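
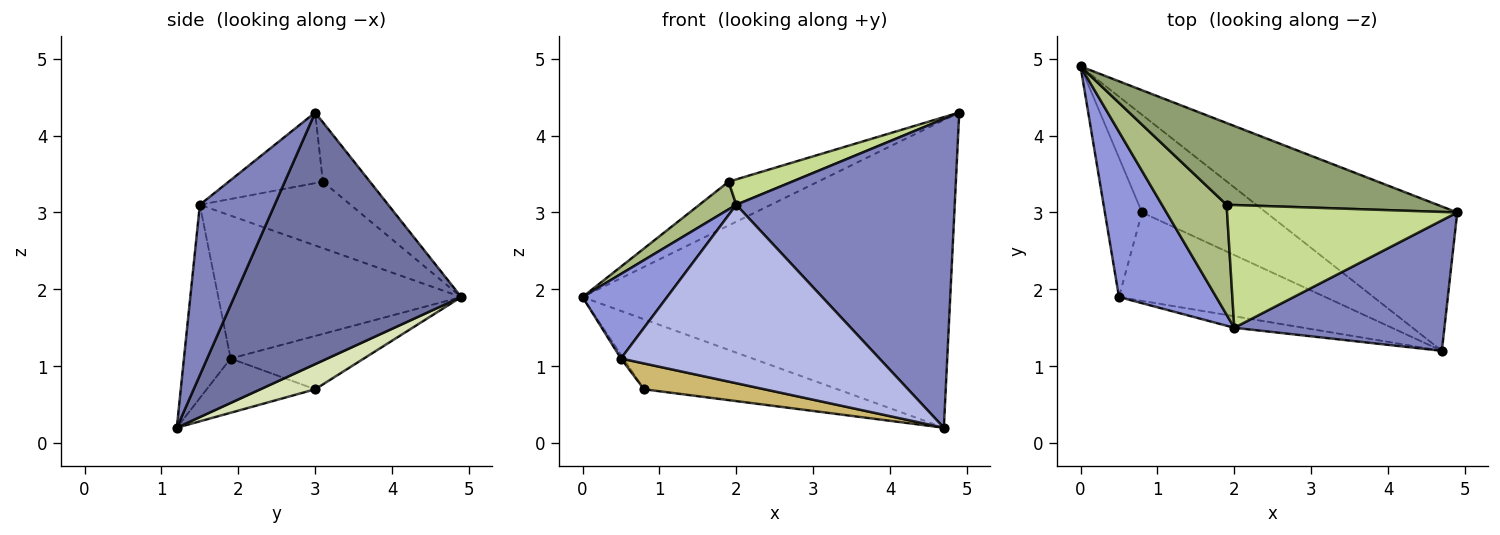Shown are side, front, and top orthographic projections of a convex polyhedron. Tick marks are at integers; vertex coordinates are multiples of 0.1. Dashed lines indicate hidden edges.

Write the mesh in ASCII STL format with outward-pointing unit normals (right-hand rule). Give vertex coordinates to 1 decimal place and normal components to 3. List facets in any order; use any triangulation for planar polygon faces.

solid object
 facet normal 0.488 0.790 -0.371
  outer loop
   vertex 4.7 1.2 0.2
   vertex 0.0 4.9 1.9
   vertex 4.9 3.0 4.3
  endloop
 endfacet
 facet normal 0.301 -0.879 0.371
  outer loop
   vertex 2.0 1.5 3.1
   vertex 4.7 1.2 0.2
   vertex 4.9 3.0 4.3
  endloop
 endfacet
 facet normal -0.795 -0.277 0.541
  outer loop
   vertex 0.5 1.9 1.1
   vertex 2.0 1.5 3.1
   vertex 0.0 4.9 1.9
  endloop
 endfacet
 facet normal -0.177 -0.982 -0.063
  outer loop
   vertex 0.5 1.9 1.1
   vertex 4.7 1.2 0.2
   vertex 2.0 1.5 3.1
  endloop
 endfacet
 facet normal -0.241 0.458 0.855
  outer loop
   vertex 1.9 3.1 3.4
   vertex 4.9 3.0 4.3
   vertex 0.0 4.9 1.9
  endloop
 endfacet
 facet normal -0.706 -0.173 0.687
  outer loop
   vertex 1.9 3.1 3.4
   vertex 0.0 4.9 1.9
   vertex 2.0 1.5 3.1
  endloop
 endfacet
 facet normal -0.288 -0.194 0.938
  outer loop
   vertex 1.9 3.1 3.4
   vertex 2.0 1.5 3.1
   vertex 4.9 3.0 4.3
  endloop
 endfacet
 facet normal 0.163 0.575 -0.802
  outer loop
   vertex 0.8 3.0 0.7
   vertex 0.0 4.9 1.9
   vertex 4.7 1.2 0.2
  endloop
 endfacet
 facet normal -0.820 0.016 -0.572
  outer loop
   vertex 0.8 3.0 0.7
   vertex 0.5 1.9 1.1
   vertex 0.0 4.9 1.9
  endloop
 endfacet
 facet normal -0.245 -0.272 -0.931
  outer loop
   vertex 0.8 3.0 0.7
   vertex 4.7 1.2 0.2
   vertex 0.5 1.9 1.1
  endloop
 endfacet
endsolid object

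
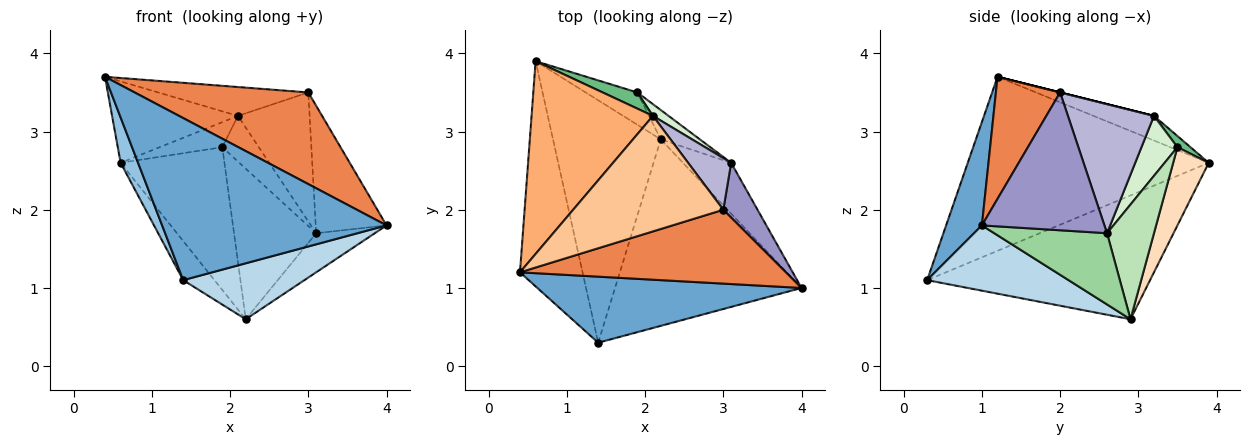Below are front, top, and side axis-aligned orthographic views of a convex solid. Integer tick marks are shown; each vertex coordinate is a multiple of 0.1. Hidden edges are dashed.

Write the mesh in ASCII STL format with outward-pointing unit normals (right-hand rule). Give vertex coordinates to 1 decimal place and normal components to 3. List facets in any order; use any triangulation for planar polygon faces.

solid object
 facet normal 0.146 -0.916 0.373
  outer loop
   vertex 1.4 0.3 1.1
   vertex 4.0 1.0 1.8
   vertex 0.4 1.2 3.7
  endloop
 endfacet
 facet normal -0.939 -0.068 -0.338
  outer loop
   vertex 1.4 0.3 1.1
   vertex 0.4 1.2 3.7
   vertex 0.6 3.9 2.6
  endloop
 endfacet
 facet normal 0.318 -0.272 -0.908
  outer loop
   vertex 2.2 2.9 0.6
   vertex 4.0 1.0 1.8
   vertex 1.4 0.3 1.1
  endloop
 endfacet
 facet normal -0.750 0.105 -0.653
  outer loop
   vertex 2.2 2.9 0.6
   vertex 1.4 0.3 1.1
   vertex 0.6 3.9 2.6
  endloop
 endfacet
 facet normal 0.277 -0.748 0.603
  outer loop
   vertex 3.0 2.0 3.5
   vertex 0.4 1.2 3.7
   vertex 4.0 1.0 1.8
  endloop
 endfacet
 facet normal -0.184 0.383 0.906
  outer loop
   vertex 2.1 3.2 3.2
   vertex 0.6 3.9 2.6
   vertex 0.4 1.2 3.7
  endloop
 endfacet
 facet normal 0.000 0.243 0.970
  outer loop
   vertex 2.1 3.2 3.2
   vertex 0.4 1.2 3.7
   vertex 3.0 2.0 3.5
  endloop
 endfacet
 facet normal 0.317 0.925 -0.209
  outer loop
   vertex 1.9 3.5 2.8
   vertex 2.2 2.9 0.6
   vertex 0.6 3.9 2.6
  endloop
 endfacet
 facet normal 0.172 0.827 0.534
  outer loop
   vertex 1.9 3.5 2.8
   vertex 0.6 3.9 2.6
   vertex 2.1 3.2 3.2
  endloop
 endfacet
 facet normal 0.761 0.396 -0.514
  outer loop
   vertex 3.1 2.6 1.7
   vertex 4.0 1.0 1.8
   vertex 2.2 2.9 0.6
  endloop
 endfacet
 facet normal 0.489 0.856 -0.167
  outer loop
   vertex 3.1 2.6 1.7
   vertex 2.2 2.9 0.6
   vertex 1.9 3.5 2.8
  endloop
 endfacet
 facet normal 0.691 0.701 0.180
  outer loop
   vertex 3.1 2.6 1.7
   vertex 1.9 3.5 2.8
   vertex 2.1 3.2 3.2
  endloop
 endfacet
 facet normal 0.846 0.489 0.210
  outer loop
   vertex 3.1 2.6 1.7
   vertex 3.0 2.0 3.5
   vertex 4.0 1.0 1.8
  endloop
 endfacet
 facet normal 0.744 0.620 0.248
  outer loop
   vertex 3.1 2.6 1.7
   vertex 2.1 3.2 3.2
   vertex 3.0 2.0 3.5
  endloop
 endfacet
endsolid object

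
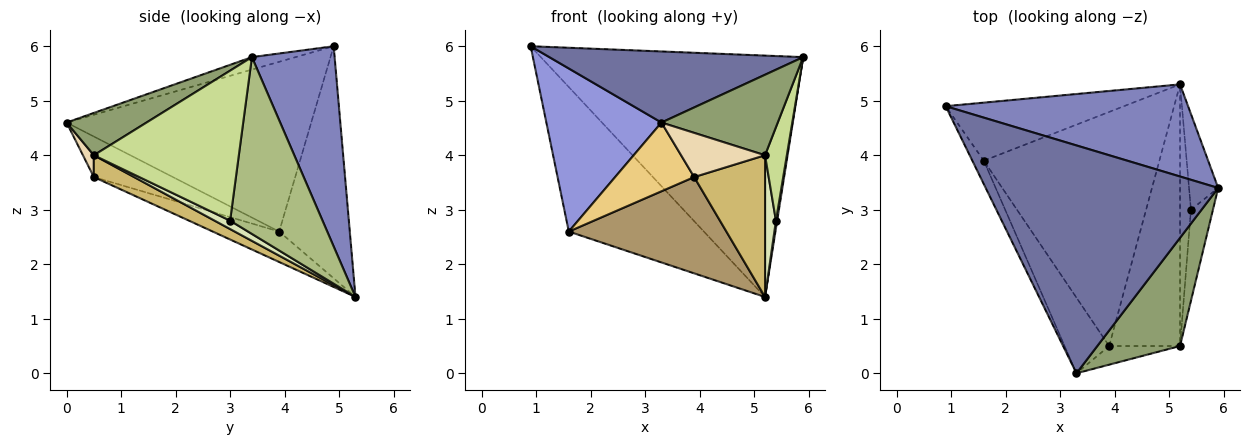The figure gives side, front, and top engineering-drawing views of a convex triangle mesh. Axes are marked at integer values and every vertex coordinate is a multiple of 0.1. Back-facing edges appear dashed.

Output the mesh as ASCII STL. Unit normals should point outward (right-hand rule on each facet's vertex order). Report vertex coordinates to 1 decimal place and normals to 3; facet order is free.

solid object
 facet normal -0.051 -0.297 0.953
  outer loop
   vertex 3.3 0.0 4.6
   vertex 5.9 3.4 5.8
   vertex 0.9 4.9 6.0
  endloop
 endfacet
 facet normal 0.283 0.896 0.342
  outer loop
   vertex 5.2 5.3 1.4
   vertex 0.9 4.9 6.0
   vertex 5.9 3.4 5.8
  endloop
 endfacet
 facet normal -0.903 -0.425 -0.061
  outer loop
   vertex 1.6 3.9 2.6
   vertex 3.3 0.0 4.6
   vertex 0.9 4.9 6.0
  endloop
 endfacet
 facet normal -0.436 0.835 -0.335
  outer loop
   vertex 1.6 3.9 2.6
   vertex 0.9 4.9 6.0
   vertex 5.2 5.3 1.4
  endloop
 endfacet
 facet normal 0.380 -0.552 0.742
  outer loop
   vertex 5.2 0.5 4.0
   vertex 5.9 3.4 5.8
   vertex 3.3 0.0 4.6
  endloop
 endfacet
 facet normal 0.987 -0.013 -0.163
  outer loop
   vertex 5.4 3.0 2.8
   vertex 5.2 5.3 1.4
   vertex 5.9 3.4 5.8
  endloop
 endfacet
 facet normal 0.979 -0.147 -0.143
  outer loop
   vertex 5.4 3.0 2.8
   vertex 5.9 3.4 5.8
   vertex 5.2 0.5 4.0
  endloop
 endfacet
 facet normal 0.561 -0.394 -0.728
  outer loop
   vertex 5.4 3.0 2.8
   vertex 5.2 0.5 4.0
   vertex 5.2 5.3 1.4
  endloop
 endfacet
 facet normal -0.158 -0.376 -0.913
  outer loop
   vertex 3.9 0.5 3.6
   vertex 1.6 3.9 2.6
   vertex 5.2 5.3 1.4
  endloop
 endfacet
 facet normal 0.261 -0.460 -0.849
  outer loop
   vertex 3.9 0.5 3.6
   vertex 5.2 5.3 1.4
   vertex 5.2 0.5 4.0
  endloop
 endfacet
 facet normal -0.558 -0.558 -0.614
  outer loop
   vertex 3.9 0.5 3.6
   vertex 3.3 0.0 4.6
   vertex 1.6 3.9 2.6
  endloop
 endfacet
 facet normal 0.119 -0.915 -0.386
  outer loop
   vertex 3.9 0.5 3.6
   vertex 5.2 0.5 4.0
   vertex 3.3 0.0 4.6
  endloop
 endfacet
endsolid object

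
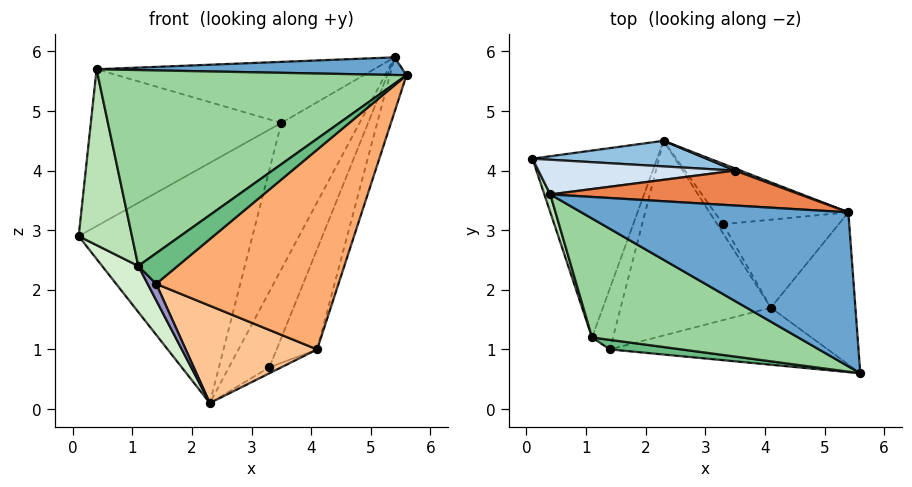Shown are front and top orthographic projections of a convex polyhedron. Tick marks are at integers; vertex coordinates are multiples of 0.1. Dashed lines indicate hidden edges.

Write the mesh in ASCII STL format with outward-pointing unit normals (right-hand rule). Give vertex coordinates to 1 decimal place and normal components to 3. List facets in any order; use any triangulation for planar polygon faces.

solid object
 facet normal -0.047 -0.114 0.992
  outer loop
   vertex 0.4 3.6 5.7
   vertex 5.6 0.6 5.6
   vertex 5.4 3.3 5.9
  endloop
 endfacet
 facet normal -0.001 0.994 0.106
  outer loop
   vertex 3.5 4.0 4.8
   vertex 2.3 4.5 0.1
   vertex 0.1 4.2 2.9
  endloop
 endfacet
 facet normal 0.339 0.941 0.014
  outer loop
   vertex 3.5 4.0 4.8
   vertex 5.4 3.3 5.9
   vertex 2.3 4.5 0.1
  endloop
 endfacet
 facet normal -0.063 0.974 0.216
  outer loop
   vertex 3.5 4.0 4.8
   vertex 0.1 4.2 2.9
   vertex 0.4 3.6 5.7
  endloop
 endfacet
 facet normal 0.032 0.867 0.496
  outer loop
   vertex 3.5 4.0 4.8
   vertex 0.4 3.6 5.7
   vertex 5.4 3.3 5.9
  endloop
 endfacet
 facet normal 0.136 -0.953 -0.272
  outer loop
   vertex 4.1 1.7 1.0
   vertex 5.6 0.6 5.6
   vertex 1.4 1.0 2.1
  endloop
 endfacet
 facet normal -0.241 -0.434 -0.868
  outer loop
   vertex 4.1 1.7 1.0
   vertex 1.4 1.0 2.1
   vertex 2.3 4.5 0.1
  endloop
 endfacet
 facet normal 0.953 0.102 -0.286
  outer loop
   vertex 4.1 1.7 1.0
   vertex 5.4 3.3 5.9
   vertex 5.6 0.6 5.6
  endloop
 endfacet
 facet normal -0.321 -0.904 0.282
  outer loop
   vertex 1.1 1.2 2.4
   vertex 1.4 1.0 2.1
   vertex 5.6 0.6 5.6
  endloop
 endfacet
 facet normal -0.435 -0.770 0.467
  outer loop
   vertex 1.1 1.2 2.4
   vertex 5.6 0.6 5.6
   vertex 0.4 3.6 5.7
  endloop
 endfacet
 facet normal -0.947 -0.321 0.033
  outer loop
   vertex 1.1 1.2 2.4
   vertex 0.4 3.6 5.7
   vertex 0.1 4.2 2.9
  endloop
 endfacet
 facet normal -0.769 -0.153 -0.621
  outer loop
   vertex 1.1 1.2 2.4
   vertex 0.1 4.2 2.9
   vertex 2.3 4.5 0.1
  endloop
 endfacet
 facet normal -0.751 -0.171 -0.637
  outer loop
   vertex 1.1 1.2 2.4
   vertex 2.3 4.5 0.1
   vertex 1.4 1.0 2.1
  endloop
 endfacet
 facet normal 0.827 0.440 -0.351
  outer loop
   vertex 3.3 3.1 0.7
   vertex 2.3 4.5 0.1
   vertex 5.4 3.3 5.9
  endloop
 endfacet
 facet normal 0.842 0.405 -0.356
  outer loop
   vertex 3.3 3.1 0.7
   vertex 5.4 3.3 5.9
   vertex 4.1 1.7 1.0
  endloop
 endfacet
 facet normal 0.784 0.336 -0.522
  outer loop
   vertex 3.3 3.1 0.7
   vertex 4.1 1.7 1.0
   vertex 2.3 4.5 0.1
  endloop
 endfacet
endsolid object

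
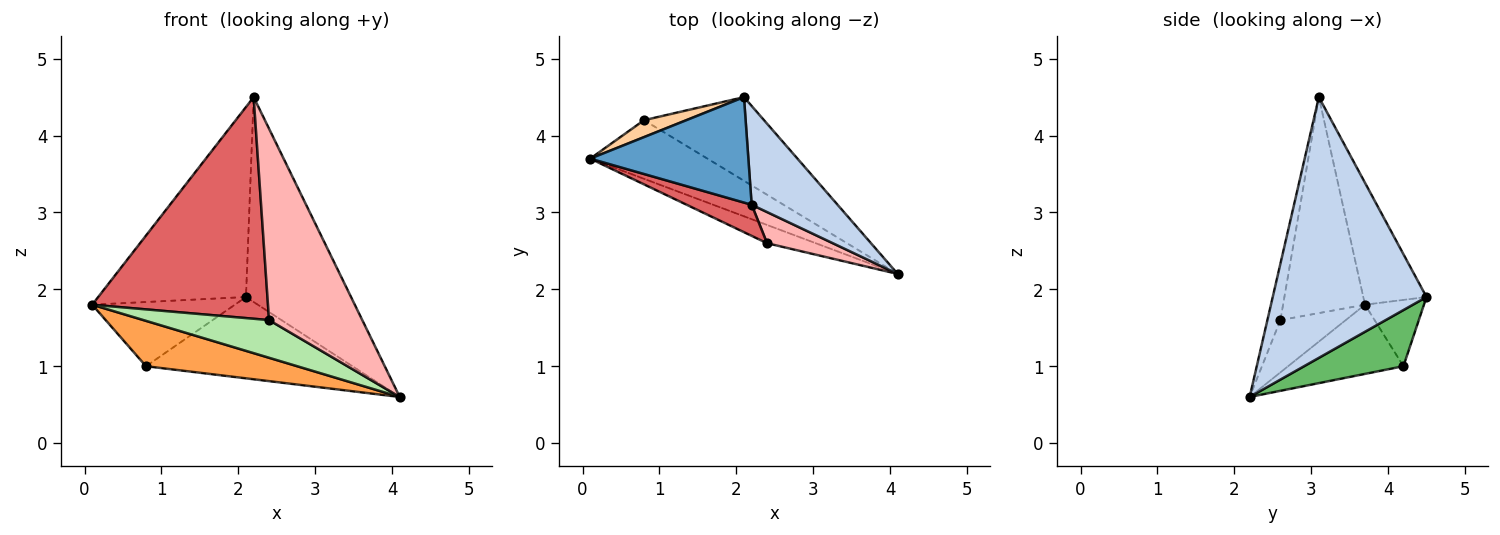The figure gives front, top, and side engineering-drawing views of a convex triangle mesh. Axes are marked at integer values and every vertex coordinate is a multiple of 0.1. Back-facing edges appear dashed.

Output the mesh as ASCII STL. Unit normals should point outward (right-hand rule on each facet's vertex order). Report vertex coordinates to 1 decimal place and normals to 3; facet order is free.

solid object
 facet normal -0.350 0.819 0.454
  outer loop
   vertex 2.2 3.1 4.5
   vertex 2.1 4.5 1.9
   vertex 0.1 3.7 1.8
  endloop
 endfacet
 facet normal 0.797 0.544 0.262
  outer loop
   vertex 2.2 3.1 4.5
   vertex 4.1 2.2 0.6
   vertex 2.1 4.5 1.9
  endloop
 endfacet
 facet normal -0.423 -0.555 -0.717
  outer loop
   vertex 0.8 4.2 1.0
   vertex 4.1 2.2 0.6
   vertex 0.1 3.7 1.8
  endloop
 endfacet
 facet normal -0.371 0.898 0.237
  outer loop
   vertex 0.8 4.2 1.0
   vertex 0.1 3.7 1.8
   vertex 2.1 4.5 1.9
  endloop
 endfacet
 facet normal 0.318 0.661 -0.680
  outer loop
   vertex 0.8 4.2 1.0
   vertex 2.1 4.5 1.9
   vertex 4.1 2.2 0.6
  endloop
 endfacet
 facet normal -0.424 -0.815 -0.395
  outer loop
   vertex 2.4 2.6 1.6
   vertex 0.1 3.7 1.8
   vertex 4.1 2.2 0.6
  endloop
 endfacet
 facet normal -0.419 -0.899 0.126
  outer loop
   vertex 2.4 2.6 1.6
   vertex 2.2 3.1 4.5
   vertex 0.1 3.7 1.8
  endloop
 endfacet
 facet normal -0.136 -0.978 0.159
  outer loop
   vertex 2.4 2.6 1.6
   vertex 4.1 2.2 0.6
   vertex 2.2 3.1 4.5
  endloop
 endfacet
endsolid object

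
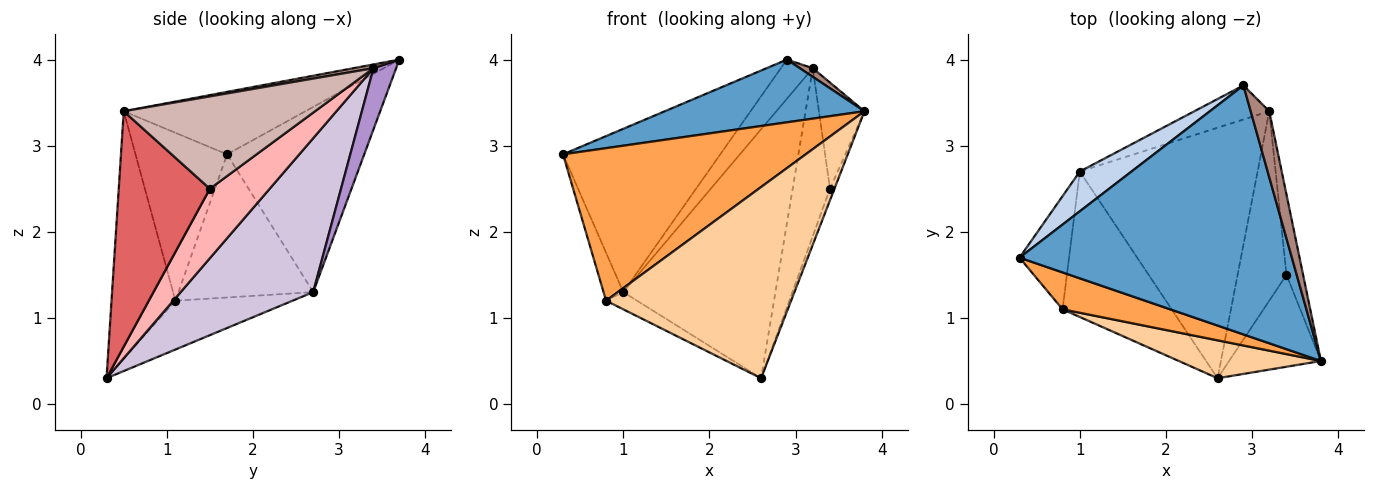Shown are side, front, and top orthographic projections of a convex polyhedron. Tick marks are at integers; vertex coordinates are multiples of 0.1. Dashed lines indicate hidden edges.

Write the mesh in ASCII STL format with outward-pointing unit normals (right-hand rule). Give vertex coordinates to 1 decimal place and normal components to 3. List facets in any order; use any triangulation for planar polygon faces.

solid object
 facet normal -0.217 -0.239 0.947
  outer loop
   vertex 2.9 3.7 4.0
   vertex 0.3 1.7 2.9
   vertex 3.8 0.5 3.4
  endloop
 endfacet
 facet normal -0.647 0.741 0.180
  outer loop
   vertex 1.0 2.7 1.3
   vertex 0.3 1.7 2.9
   vertex 2.9 3.7 4.0
  endloop
 endfacet
 facet normal -0.344 -0.912 0.221
  outer loop
   vertex 0.8 1.1 1.2
   vertex 3.8 0.5 3.4
   vertex 0.3 1.7 2.9
  endloop
 endfacet
 facet normal -0.321 -0.929 0.184
  outer loop
   vertex 0.8 1.1 1.2
   vertex 2.6 0.3 0.3
   vertex 3.8 0.5 3.4
  endloop
 endfacet
 facet normal -0.936 0.137 -0.324
  outer loop
   vertex 0.8 1.1 1.2
   vertex 0.3 1.7 2.9
   vertex 1.0 2.7 1.3
  endloop
 endfacet
 facet normal -0.406 0.107 -0.908
  outer loop
   vertex 0.8 1.1 1.2
   vertex 1.0 2.7 1.3
   vertex 2.6 0.3 0.3
  endloop
 endfacet
 facet normal 0.931 0.045 -0.363
  outer loop
   vertex 3.4 1.5 2.5
   vertex 3.8 0.5 3.4
   vertex 2.6 0.3 0.3
  endloop
 endfacet
 facet normal 0.728 0.454 -0.513
  outer loop
   vertex 3.2 3.4 3.9
   vertex 3.4 1.5 2.5
   vertex 2.6 0.3 0.3
  endloop
 endfacet
 facet normal 0.472 0.665 -0.579
  outer loop
   vertex 3.2 3.4 3.9
   vertex 1.0 2.7 1.3
   vertex 2.9 3.7 4.0
  endloop
 endfacet
 facet normal 0.523 0.601 -0.604
  outer loop
   vertex 3.2 3.4 3.9
   vertex 2.6 0.3 0.3
   vertex 1.0 2.7 1.3
  endloop
 endfacet
 facet normal 0.197 -0.127 0.972
  outer loop
   vertex 3.2 3.4 3.9
   vertex 2.9 3.7 4.0
   vertex 3.8 0.5 3.4
  endloop
 endfacet
 facet normal 0.958 0.228 -0.173
  outer loop
   vertex 3.2 3.4 3.9
   vertex 3.8 0.5 3.4
   vertex 3.4 1.5 2.5
  endloop
 endfacet
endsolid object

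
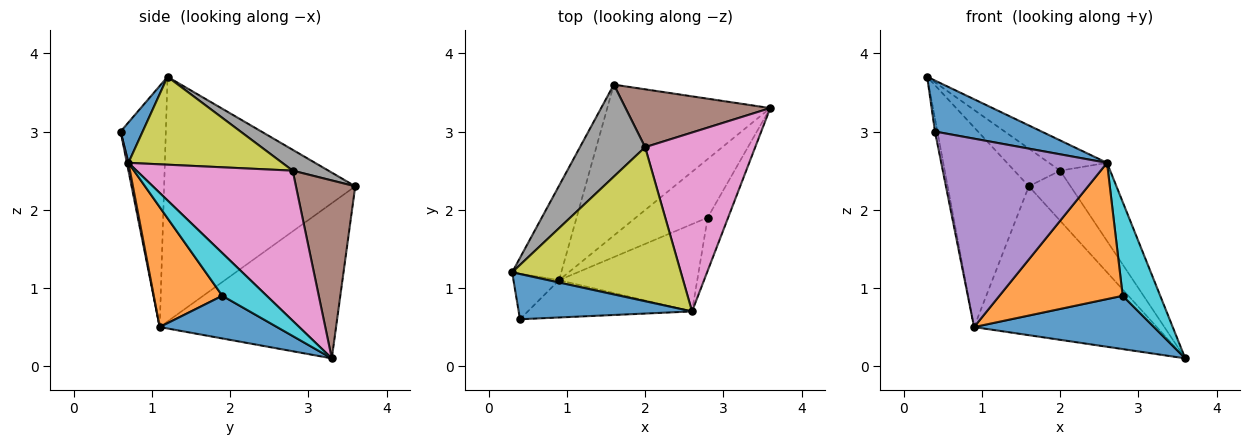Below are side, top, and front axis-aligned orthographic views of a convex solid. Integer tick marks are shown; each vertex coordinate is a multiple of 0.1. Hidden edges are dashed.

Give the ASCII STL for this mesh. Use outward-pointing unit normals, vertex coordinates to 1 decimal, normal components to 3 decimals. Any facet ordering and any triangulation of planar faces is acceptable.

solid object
 facet normal 0.153 -0.739 0.656
  outer loop
   vertex 2.6 0.7 2.6
   vertex 0.3 1.2 3.7
   vertex 0.4 0.6 3.0
  endloop
 endfacet
 facet normal -0.905 0.384 -0.182
  outer loop
   vertex 0.9 1.1 0.5
   vertex 0.3 1.2 3.7
   vertex 1.6 3.6 2.3
  endloop
 endfacet
 facet normal -0.981 0.053 -0.186
  outer loop
   vertex 0.9 1.1 0.5
   vertex 0.4 0.6 3.0
   vertex 0.3 1.2 3.7
  endloop
 endfacet
 facet normal -0.561 0.581 -0.589
  outer loop
   vertex 0.9 1.1 0.5
   vertex 1.6 3.6 2.3
   vertex 3.6 3.3 0.1
  endloop
 endfacet
 facet normal 0.009 -0.981 -0.194
  outer loop
   vertex 0.9 1.1 0.5
   vertex 2.6 0.7 2.6
   vertex 0.4 0.6 3.0
  endloop
 endfacet
 facet normal 0.681 0.479 0.554
  outer loop
   vertex 2.0 2.8 2.5
   vertex 3.6 3.3 0.1
   vertex 1.6 3.6 2.3
  endloop
 endfacet
 facet normal 0.781 0.250 0.573
  outer loop
   vertex 2.0 2.8 2.5
   vertex 2.6 0.7 2.6
   vertex 3.6 3.3 0.1
  endloop
 endfacet
 facet normal 0.284 0.364 0.887
  outer loop
   vertex 2.0 2.8 2.5
   vertex 1.6 3.6 2.3
   vertex 0.3 1.2 3.7
  endloop
 endfacet
 facet normal 0.455 0.172 0.874
  outer loop
   vertex 2.0 2.8 2.5
   vertex 0.3 1.2 3.7
   vertex 2.6 0.7 2.6
  endloop
 endfacet
 facet normal 0.717 -0.606 -0.344
  outer loop
   vertex 2.8 1.9 0.9
   vertex 3.6 3.3 0.1
   vertex 2.6 0.7 2.6
  endloop
 endfacet
 facet normal 0.402 -0.617 -0.677
  outer loop
   vertex 2.8 1.9 0.9
   vertex 0.9 1.1 0.5
   vertex 3.6 3.3 0.1
  endloop
 endfacet
 facet normal 0.424 -0.763 -0.488
  outer loop
   vertex 2.8 1.9 0.9
   vertex 2.6 0.7 2.6
   vertex 0.9 1.1 0.5
  endloop
 endfacet
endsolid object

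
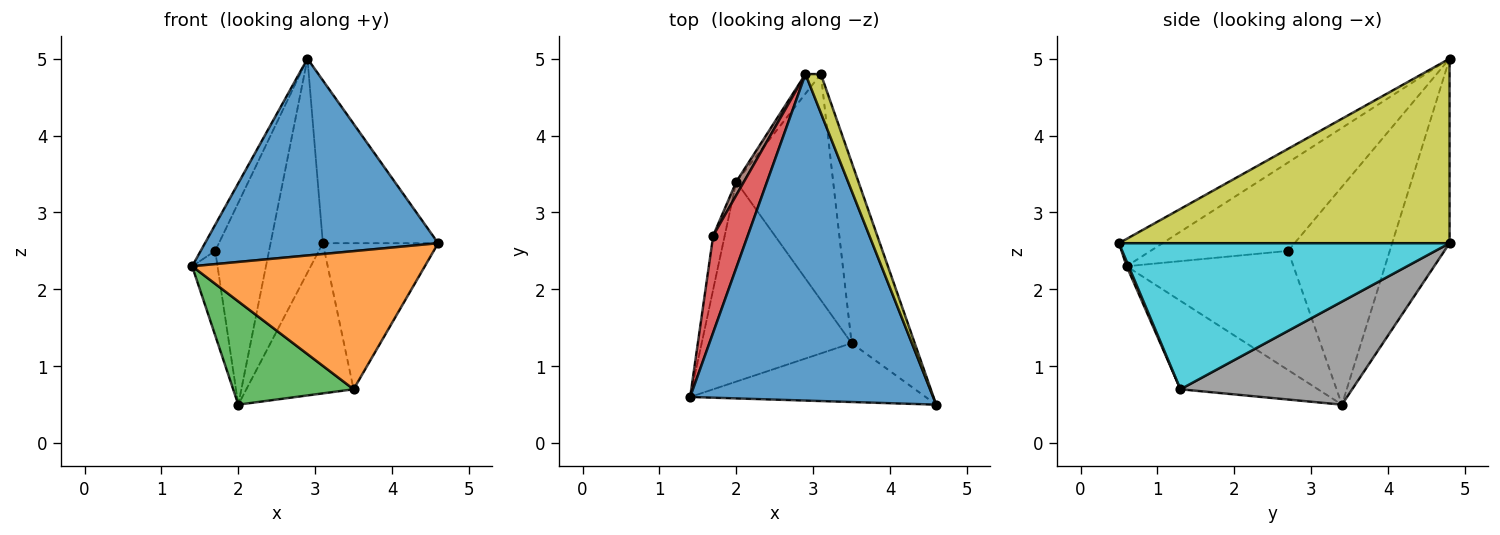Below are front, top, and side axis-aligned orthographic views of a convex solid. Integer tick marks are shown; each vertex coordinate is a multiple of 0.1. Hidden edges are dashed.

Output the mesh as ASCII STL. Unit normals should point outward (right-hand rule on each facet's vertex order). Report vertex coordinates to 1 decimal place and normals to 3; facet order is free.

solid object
 facet normal -0.096 -0.514 0.853
  outer loop
   vertex 2.9 4.8 5.0
   vertex 1.4 0.6 2.3
   vertex 4.6 0.5 2.6
  endloop
 endfacet
 facet normal 0.008 -0.920 -0.392
  outer loop
   vertex 3.5 1.3 0.7
   vertex 4.6 0.5 2.6
   vertex 1.4 0.6 2.3
  endloop
 endfacet
 facet normal -0.464 -0.406 -0.787
  outer loop
   vertex 3.5 1.3 0.7
   vertex 1.4 0.6 2.3
   vertex 2.0 3.4 0.5
  endloop
 endfacet
 facet normal -0.927 0.098 0.363
  outer loop
   vertex 1.7 2.7 2.5
   vertex 1.4 0.6 2.3
   vertex 2.9 4.8 5.0
  endloop
 endfacet
 facet normal -0.984 0.150 -0.095
  outer loop
   vertex 1.7 2.7 2.5
   vertex 2.0 3.4 0.5
   vertex 1.4 0.6 2.3
  endloop
 endfacet
 facet normal -0.883 0.468 0.031
  outer loop
   vertex 1.7 2.7 2.5
   vertex 2.9 4.8 5.0
   vertex 2.0 3.4 0.5
  endloop
 endfacet
 facet normal -0.738 0.672 -0.061
  outer loop
   vertex 3.1 4.8 2.6
   vertex 2.0 3.4 0.5
   vertex 2.9 4.8 5.0
  endloop
 endfacet
 facet normal 0.663 0.414 -0.623
  outer loop
   vertex 3.1 4.8 2.6
   vertex 3.5 1.3 0.7
   vertex 2.0 3.4 0.5
  endloop
 endfacet
 facet normal 0.941 0.328 0.078
  outer loop
   vertex 3.1 4.8 2.6
   vertex 2.9 4.8 5.0
   vertex 4.6 0.5 2.6
  endloop
 endfacet
 facet normal 0.874 0.305 -0.378
  outer loop
   vertex 3.1 4.8 2.6
   vertex 4.6 0.5 2.6
   vertex 3.5 1.3 0.7
  endloop
 endfacet
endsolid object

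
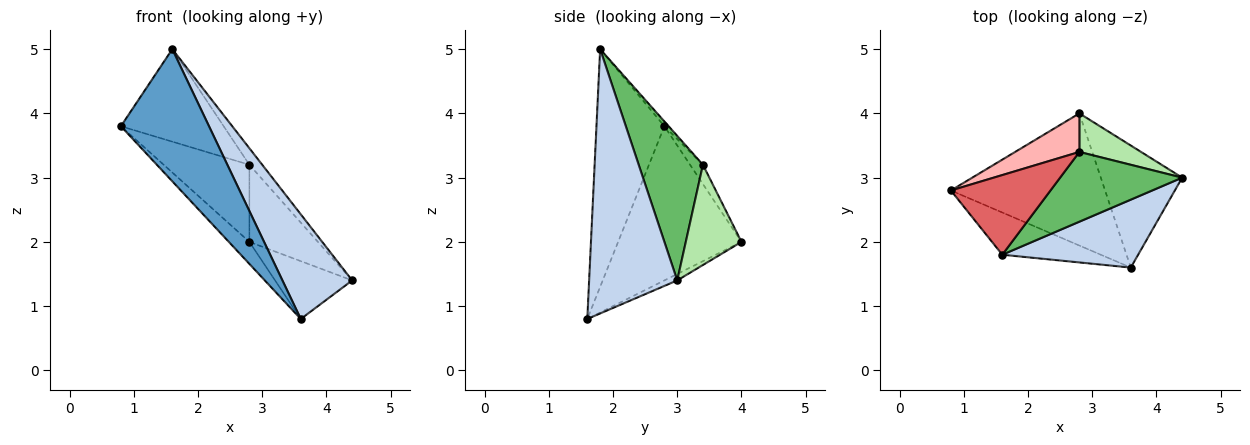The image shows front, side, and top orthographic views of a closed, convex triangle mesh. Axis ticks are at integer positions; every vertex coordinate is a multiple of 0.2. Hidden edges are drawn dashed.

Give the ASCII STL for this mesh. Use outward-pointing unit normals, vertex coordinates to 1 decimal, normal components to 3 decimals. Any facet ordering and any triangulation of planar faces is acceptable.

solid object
 facet normal -0.592 -0.768 -0.245
  outer loop
   vertex 1.6 1.8 5.0
   vertex 0.8 2.8 3.8
   vertex 3.6 1.6 0.8
  endloop
 endfacet
 facet normal 0.727 -0.576 0.374
  outer loop
   vertex 1.6 1.8 5.0
   vertex 3.6 1.6 0.8
   vertex 4.4 3.0 1.4
  endloop
 endfacet
 facet normal -0.702 0.117 -0.702
  outer loop
   vertex 2.8 4.0 2.0
   vertex 3.6 1.6 0.8
   vertex 0.8 2.8 3.8
  endloop
 endfacet
 facet normal -0.071 0.427 -0.901
  outer loop
   vertex 2.8 4.0 2.0
   vertex 4.4 3.0 1.4
   vertex 3.6 1.6 0.8
  endloop
 endfacet
 facet normal 0.755 0.151 0.638
  outer loop
   vertex 2.8 3.4 3.2
   vertex 1.6 1.8 5.0
   vertex 4.4 3.0 1.4
  endloop
 endfacet
 facet normal 0.588 0.724 0.362
  outer loop
   vertex 2.8 3.4 3.2
   vertex 4.4 3.0 1.4
   vertex 2.8 4.0 2.0
  endloop
 endfacet
 facet normal -0.032 0.757 0.652
  outer loop
   vertex 2.8 3.4 3.2
   vertex 0.8 2.8 3.8
   vertex 1.6 1.8 5.0
  endloop
 endfacet
 facet normal -0.133 0.886 0.443
  outer loop
   vertex 2.8 3.4 3.2
   vertex 2.8 4.0 2.0
   vertex 0.8 2.8 3.8
  endloop
 endfacet
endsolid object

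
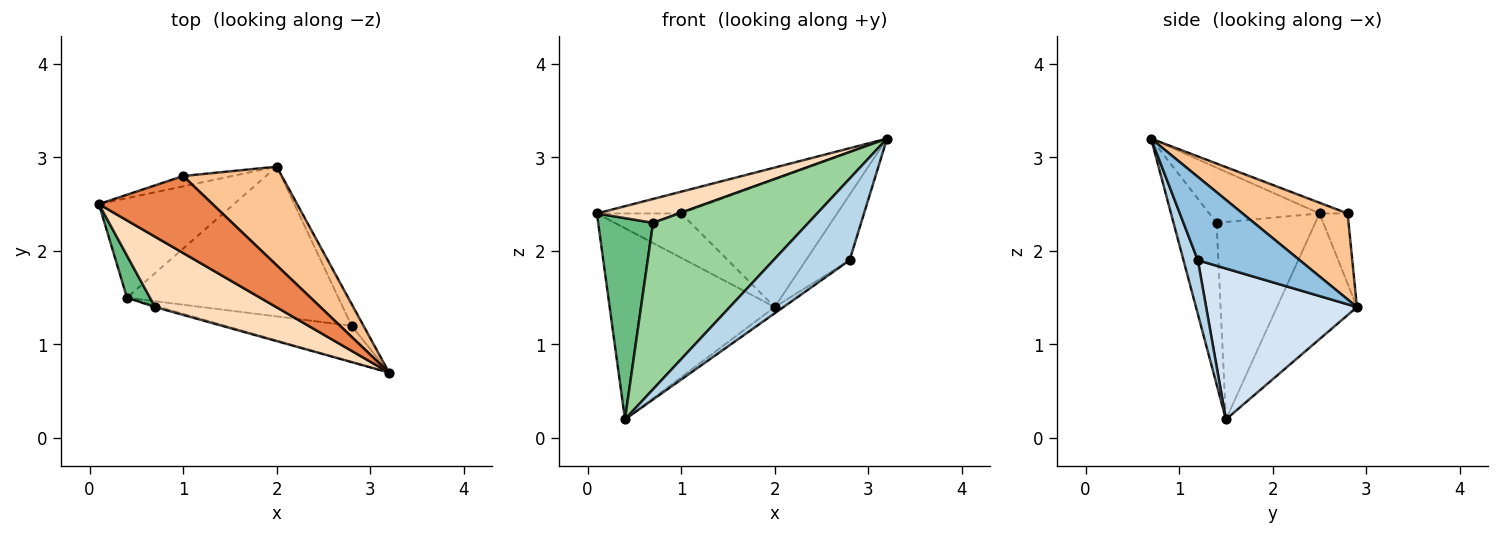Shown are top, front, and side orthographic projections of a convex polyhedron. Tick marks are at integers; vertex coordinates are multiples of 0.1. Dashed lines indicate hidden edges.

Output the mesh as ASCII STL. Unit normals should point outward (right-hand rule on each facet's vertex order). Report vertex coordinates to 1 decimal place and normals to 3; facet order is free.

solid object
 facet normal -0.395 0.815 -0.424
  outer loop
   vertex 0.4 1.5 0.2
   vertex 0.1 2.5 2.4
   vertex 2.0 2.9 1.4
  endloop
 endfacet
 facet normal 0.911 0.391 -0.130
  outer loop
   vertex 2.8 1.2 1.9
   vertex 2.0 2.9 1.4
   vertex 3.2 0.7 3.2
  endloop
 endfacet
 facet normal 0.170 -0.901 -0.399
  outer loop
   vertex 2.8 1.2 1.9
   vertex 3.2 0.7 3.2
   vertex 0.4 1.5 0.2
  endloop
 endfacet
 facet normal 0.581 0.034 -0.814
  outer loop
   vertex 2.8 1.2 1.9
   vertex 0.4 1.5 0.2
   vertex 2.0 2.9 1.4
  endloop
 endfacet
 facet normal -0.090 0.271 0.958
  outer loop
   vertex 1.0 2.8 2.4
   vertex 0.1 2.5 2.4
   vertex 3.2 0.7 3.2
  endloop
 endfacet
 facet normal -0.309 0.926 -0.216
  outer loop
   vertex 1.0 2.8 2.4
   vertex 2.0 2.9 1.4
   vertex 0.1 2.5 2.4
  endloop
 endfacet
 facet normal 0.470 0.698 0.540
  outer loop
   vertex 1.0 2.8 2.4
   vertex 3.2 0.7 3.2
   vertex 2.0 2.9 1.4
  endloop
 endfacet
 facet normal -0.396 -0.295 0.870
  outer loop
   vertex 0.7 1.4 2.3
   vertex 3.2 0.7 3.2
   vertex 0.1 2.5 2.4
  endloop
 endfacet
 facet normal -0.869 -0.483 0.101
  outer loop
   vertex 0.7 1.4 2.3
   vertex 0.1 2.5 2.4
   vertex 0.4 1.5 0.2
  endloop
 endfacet
 facet normal -0.267 -0.964 -0.008
  outer loop
   vertex 0.7 1.4 2.3
   vertex 0.4 1.5 0.2
   vertex 3.2 0.7 3.2
  endloop
 endfacet
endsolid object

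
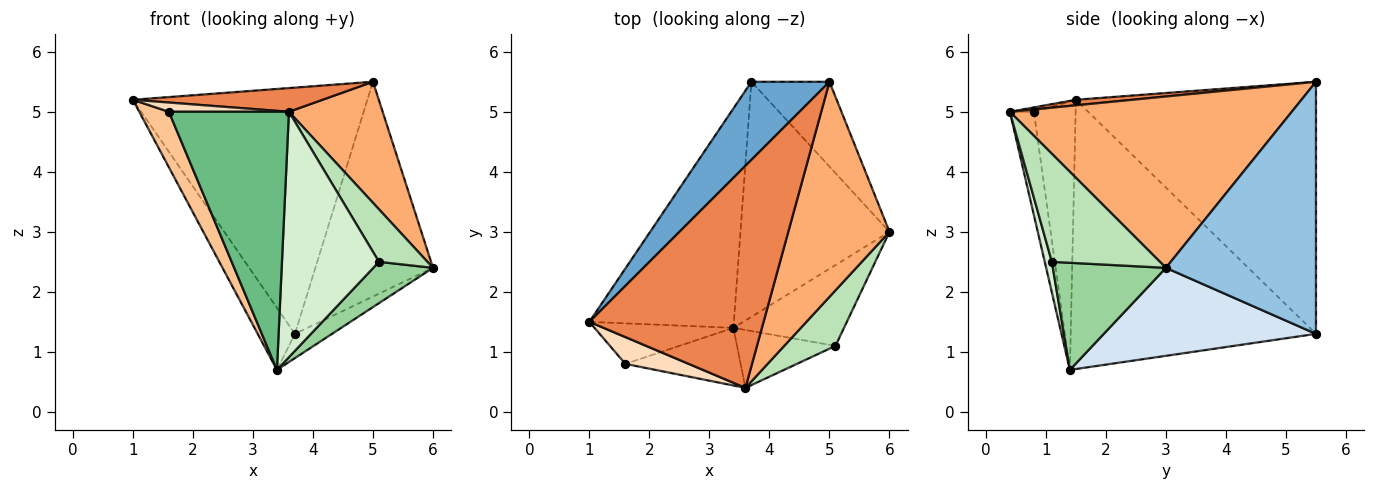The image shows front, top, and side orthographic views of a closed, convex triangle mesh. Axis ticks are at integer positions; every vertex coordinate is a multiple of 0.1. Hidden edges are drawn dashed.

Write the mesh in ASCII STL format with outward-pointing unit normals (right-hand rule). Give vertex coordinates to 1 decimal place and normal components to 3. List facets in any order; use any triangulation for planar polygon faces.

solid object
 facet normal -0.698 0.682 0.216
  outer loop
   vertex 5.0 5.5 5.5
   vertex 3.7 5.5 1.3
   vertex 1.0 1.5 5.2
  endloop
 endfacet
 facet normal 0.765 0.599 -0.237
  outer loop
   vertex 5.0 5.5 5.5
   vertex 6.0 3.0 2.4
   vertex 3.7 5.5 1.3
  endloop
 endfacet
 facet normal -0.873 0.132 -0.469
  outer loop
   vertex 3.4 1.4 0.7
   vertex 1.0 1.5 5.2
   vertex 3.7 5.5 1.3
  endloop
 endfacet
 facet normal 0.506 0.088 -0.858
  outer loop
   vertex 3.4 1.4 0.7
   vertex 3.7 5.5 1.3
   vertex 6.0 3.0 2.4
  endloop
 endfacet
 facet normal 0.032 -0.106 0.994
  outer loop
   vertex 3.6 0.4 5.0
   vertex 5.0 5.5 5.5
   vertex 1.0 1.5 5.2
  endloop
 endfacet
 facet normal 0.828 -0.275 0.489
  outer loop
   vertex 3.6 0.4 5.0
   vertex 6.0 3.0 2.4
   vertex 5.0 5.5 5.5
  endloop
 endfacet
 facet normal -0.751 -0.533 -0.389
  outer loop
   vertex 1.6 0.8 5.0
   vertex 1.0 1.5 5.2
   vertex 3.4 1.4 0.7
  endloop
 endfacet
 facet normal -0.065 -0.325 0.943
  outer loop
   vertex 1.6 0.8 5.0
   vertex 3.6 0.4 5.0
   vertex 1.0 1.5 5.2
  endloop
 endfacet
 facet normal -0.192 -0.958 -0.214
  outer loop
   vertex 1.6 0.8 5.0
   vertex 3.4 1.4 0.7
   vertex 3.6 0.4 5.0
  endloop
 endfacet
 facet normal 0.653 -0.345 -0.674
  outer loop
   vertex 5.1 1.1 2.5
   vertex 3.4 1.4 0.7
   vertex 6.0 3.0 2.4
  endloop
 endfacet
 facet normal 0.837 -0.376 0.397
  outer loop
   vertex 5.1 1.1 2.5
   vertex 6.0 3.0 2.4
   vertex 3.6 0.4 5.0
  endloop
 endfacet
 facet normal 0.071 -0.971 -0.229
  outer loop
   vertex 5.1 1.1 2.5
   vertex 3.6 0.4 5.0
   vertex 3.4 1.4 0.7
  endloop
 endfacet
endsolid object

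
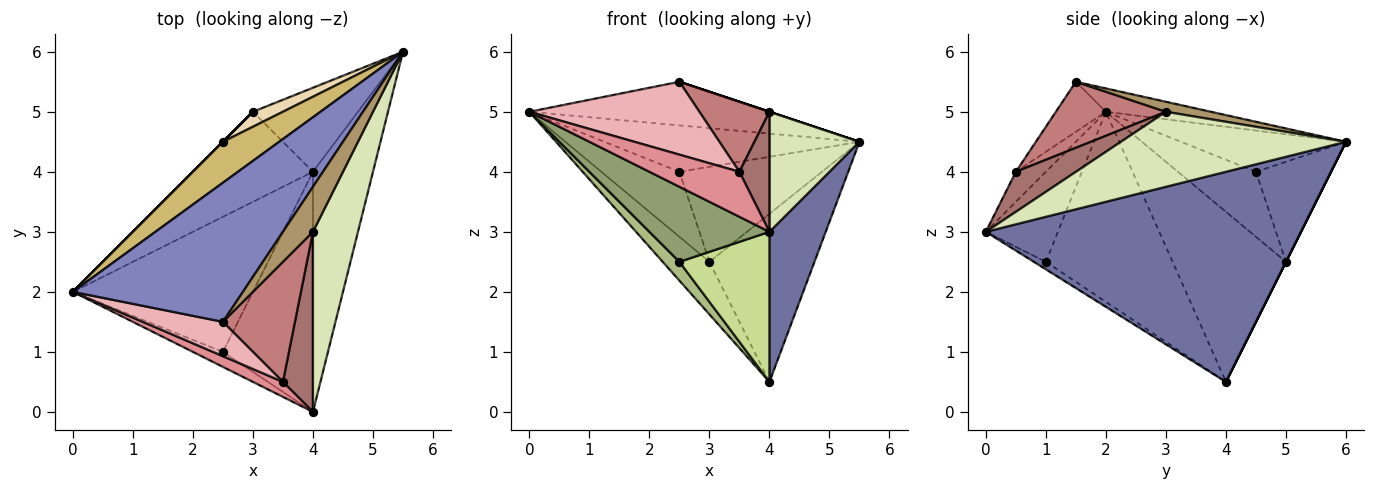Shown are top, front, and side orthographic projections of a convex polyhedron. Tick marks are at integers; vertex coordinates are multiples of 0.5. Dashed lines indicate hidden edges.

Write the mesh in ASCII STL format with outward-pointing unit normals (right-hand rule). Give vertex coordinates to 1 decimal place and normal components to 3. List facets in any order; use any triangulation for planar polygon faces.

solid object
 facet normal 0.948 -0.169 -0.271
  outer loop
   vertex 4.0 4.0 0.5
   vertex 5.5 6.0 4.5
   vertex 4.0 0.0 3.0
  endloop
 endfacet
 facet normal -0.130 0.297 0.946
  outer loop
   vertex 2.5 1.5 5.5
   vertex 5.5 6.0 4.5
   vertex 0.0 2.0 5.0
  endloop
 endfacet
 facet normal -0.774 0.319 -0.547
  outer loop
   vertex 3.0 5.0 2.5
   vertex 4.0 4.0 0.5
   vertex 0.0 2.0 5.0
  endloop
 endfacet
 facet normal 0.000 0.894 -0.447
  outer loop
   vertex 3.0 5.0 2.5
   vertex 5.5 6.0 4.5
   vertex 4.0 4.0 0.5
  endloop
 endfacet
 facet normal -0.507 -0.845 -0.169
  outer loop
   vertex 2.5 1.0 2.5
   vertex 4.0 0.0 3.0
   vertex 0.0 2.0 5.0
  endloop
 endfacet
 facet normal -0.723 -0.095 -0.685
  outer loop
   vertex 2.5 1.0 2.5
   vertex 0.0 2.0 5.0
   vertex 4.0 4.0 0.5
  endloop
 endfacet
 facet normal -0.070 -0.529 -0.846
  outer loop
   vertex 2.5 1.0 2.5
   vertex 4.0 4.0 0.5
   vertex 4.0 0.0 3.0
  endloop
 endfacet
 facet normal 0.811 -0.324 0.487
  outer loop
   vertex 4.0 3.0 5.0
   vertex 4.0 0.0 3.0
   vertex 5.5 6.0 4.5
  endloop
 endfacet
 facet normal 0.316 0.000 0.949
  outer loop
   vertex 4.0 3.0 5.0
   vertex 5.5 6.0 4.5
   vertex 2.5 1.5 5.5
  endloop
 endfacet
 facet normal -0.437 0.675 0.595
  outer loop
   vertex 2.5 4.5 4.0
   vertex 0.0 2.0 5.0
   vertex 5.5 6.0 4.5
  endloop
 endfacet
 facet normal -0.707 0.707 0.000
  outer loop
   vertex 2.5 4.5 4.0
   vertex 3.0 5.0 2.5
   vertex 0.0 2.0 5.0
  endloop
 endfacet
 facet normal -0.461 0.876 0.138
  outer loop
   vertex 2.5 4.5 4.0
   vertex 5.5 6.0 4.5
   vertex 3.0 5.0 2.5
  endloop
 endfacet
 facet normal 0.743 -0.371 0.557
  outer loop
   vertex 3.5 0.5 4.0
   vertex 4.0 0.0 3.0
   vertex 4.0 3.0 5.0
  endloop
 endfacet
 facet normal 0.621 -0.395 0.677
  outer loop
   vertex 3.5 0.5 4.0
   vertex 4.0 3.0 5.0
   vertex 2.5 1.5 5.5
  endloop
 endfacet
 facet normal -0.302 -0.905 0.302
  outer loop
   vertex 3.5 0.5 4.0
   vertex 0.0 2.0 5.0
   vertex 4.0 0.0 3.0
  endloop
 endfacet
 facet normal -0.257 -0.874 0.411
  outer loop
   vertex 3.5 0.5 4.0
   vertex 2.5 1.5 5.5
   vertex 0.0 2.0 5.0
  endloop
 endfacet
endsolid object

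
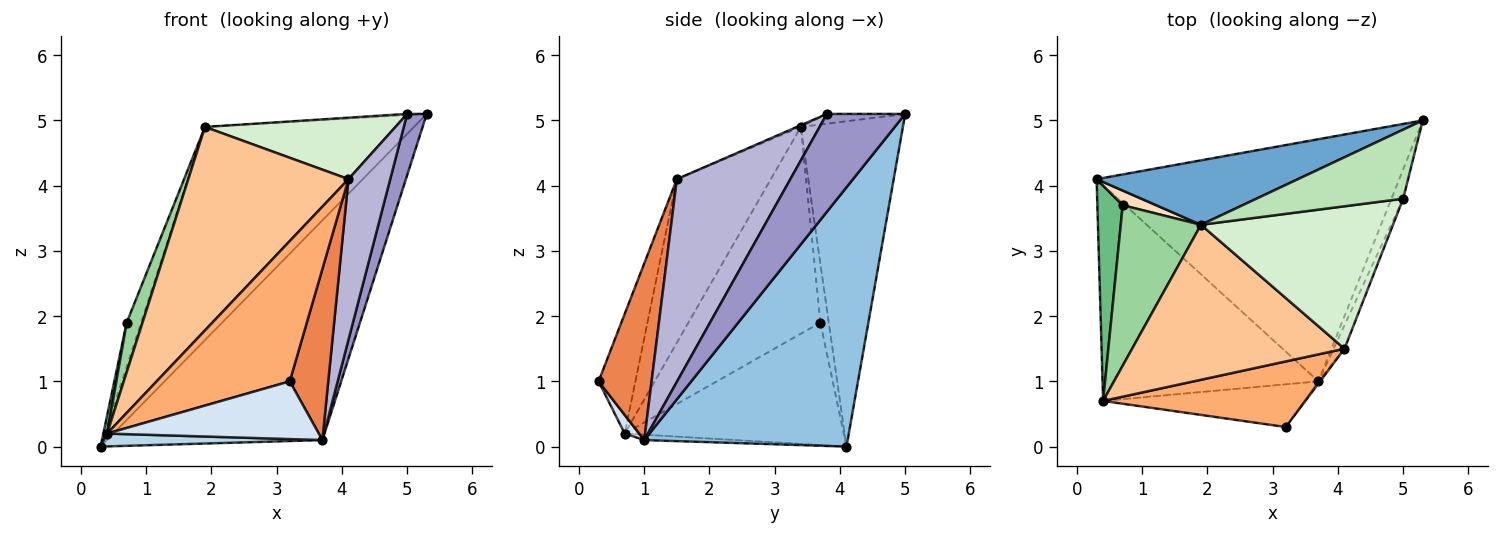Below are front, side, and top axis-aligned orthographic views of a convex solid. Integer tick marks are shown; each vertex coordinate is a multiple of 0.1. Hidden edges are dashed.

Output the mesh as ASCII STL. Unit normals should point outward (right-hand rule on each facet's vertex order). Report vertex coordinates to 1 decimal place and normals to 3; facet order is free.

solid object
 facet normal -0.423 0.867 0.262
  outer loop
   vertex 1.9 3.4 4.9
   vertex 5.3 5.0 5.1
   vertex 0.3 4.1 0.0
  endloop
 endfacet
 facet normal 0.536 0.567 -0.625
  outer loop
   vertex 3.7 1.0 0.1
   vertex 0.3 4.1 0.0
   vertex 5.3 5.0 5.1
  endloop
 endfacet
 facet normal -0.025 -0.059 -0.998
  outer loop
   vertex 0.4 0.7 0.2
   vertex 0.3 4.1 0.0
   vertex 3.7 1.0 0.1
  endloop
 endfacet
 facet normal 0.055 -0.803 -0.594
  outer loop
   vertex 0.4 0.7 0.2
   vertex 3.7 1.0 0.1
   vertex 3.2 0.3 1.0
  endloop
 endfacet
 facet normal 0.809 -0.588 -0.007
  outer loop
   vertex 4.1 1.5 4.1
   vertex 3.2 0.3 1.0
   vertex 3.7 1.0 0.1
  endloop
 endfacet
 facet normal -0.243 -0.879 0.411
  outer loop
   vertex 4.1 1.5 4.1
   vertex 0.4 0.7 0.2
   vertex 3.2 0.3 1.0
  endloop
 endfacet
 facet normal -0.423 -0.721 0.549
  outer loop
   vertex 4.1 1.5 4.1
   vertex 1.9 3.4 4.9
   vertex 0.4 0.7 0.2
  endloop
 endfacet
 facet normal -0.484 0.830 0.277
  outer loop
   vertex 0.7 3.7 1.9
   vertex 1.9 3.4 4.9
   vertex 0.3 4.1 0.0
  endloop
 endfacet
 facet normal -0.979 -0.017 0.203
  outer loop
   vertex 0.7 3.7 1.9
   vertex 0.3 4.1 0.0
   vertex 0.4 0.7 0.2
  endloop
 endfacet
 facet normal -0.927 -0.111 0.359
  outer loop
   vertex 0.7 3.7 1.9
   vertex 0.4 0.7 0.2
   vertex 1.9 3.4 4.9
  endloop
 endfacet
 facet normal -0.067 0.017 0.998
  outer loop
   vertex 5.0 3.8 5.1
   vertex 5.3 5.0 5.1
   vertex 1.9 3.4 4.9
  endloop
 endfacet
 facet normal -0.008 -0.396 0.918
  outer loop
   vertex 5.0 3.8 5.1
   vertex 1.9 3.4 4.9
   vertex 4.1 1.5 4.1
  endloop
 endfacet
 facet normal 0.964 -0.241 -0.116
  outer loop
   vertex 5.0 3.8 5.1
   vertex 3.7 1.0 0.1
   vertex 5.3 5.0 5.1
  endloop
 endfacet
 facet normal 0.937 -0.345 -0.051
  outer loop
   vertex 5.0 3.8 5.1
   vertex 4.1 1.5 4.1
   vertex 3.7 1.0 0.1
  endloop
 endfacet
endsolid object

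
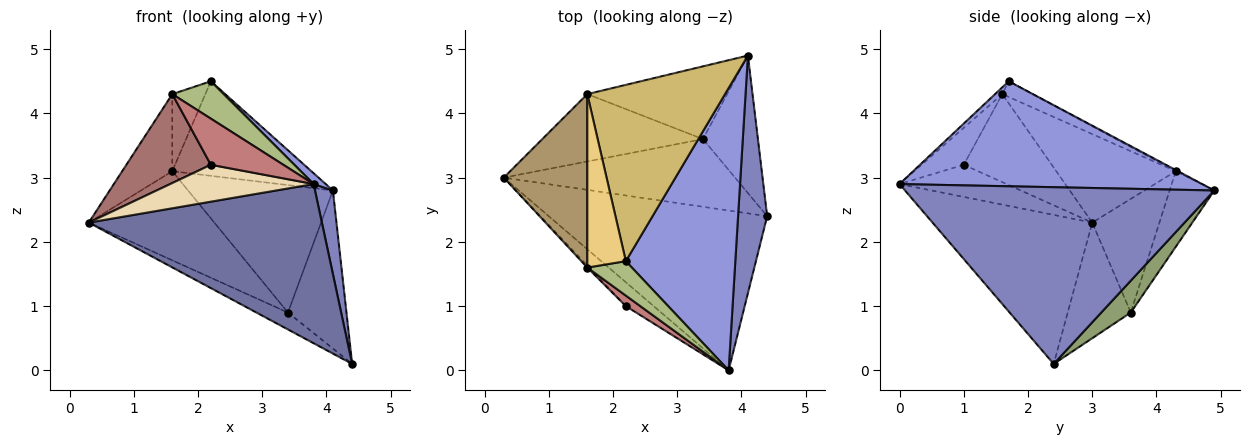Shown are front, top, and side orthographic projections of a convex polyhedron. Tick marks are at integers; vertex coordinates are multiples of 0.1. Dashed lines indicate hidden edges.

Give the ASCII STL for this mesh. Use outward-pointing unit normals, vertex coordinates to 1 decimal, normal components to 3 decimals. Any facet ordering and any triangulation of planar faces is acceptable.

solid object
 facet normal -0.435 -0.635 -0.638
  outer loop
   vertex 3.8 0.0 2.9
   vertex 0.3 3.0 2.3
   vertex 4.4 2.4 0.1
  endloop
 endfacet
 facet normal 0.985 -0.057 0.162
  outer loop
   vertex 4.1 4.9 2.8
   vertex 3.8 0.0 2.9
   vertex 4.4 2.4 0.1
  endloop
 endfacet
 facet normal 0.692 -0.028 0.721
  outer loop
   vertex 2.2 1.7 4.5
   vertex 3.8 0.0 2.9
   vertex 4.1 4.9 2.8
  endloop
 endfacet
 facet normal -0.436 0.218 -0.873
  outer loop
   vertex 3.4 3.6 0.9
   vertex 4.4 2.4 0.1
   vertex 0.3 3.0 2.3
  endloop
 endfacet
 facet normal 0.355 0.705 -0.613
  outer loop
   vertex 3.4 3.6 0.9
   vertex 4.1 4.9 2.8
   vertex 4.4 2.4 0.1
  endloop
 endfacet
 facet normal -0.103 -0.731 0.674
  outer loop
   vertex 1.6 1.6 4.3
   vertex 3.8 0.0 2.9
   vertex 2.2 1.7 4.5
  endloop
 endfacet
 facet normal -0.392 0.734 -0.555
  outer loop
   vertex 1.6 4.3 3.1
   vertex 3.4 3.6 0.9
   vertex 0.3 3.0 2.3
  endloop
 endfacet
 facet normal -0.259 0.839 -0.479
  outer loop
   vertex 1.6 4.3 3.1
   vertex 4.1 4.9 2.8
   vertex 3.4 3.6 0.9
  endloop
 endfacet
 facet normal -0.696 0.292 0.656
  outer loop
   vertex 1.6 4.3 3.1
   vertex 0.3 3.0 2.3
   vertex 1.6 1.6 4.3
  endloop
 endfacet
 facet normal -0.008 0.473 0.881
  outer loop
   vertex 1.6 4.3 3.1
   vertex 2.2 1.7 4.5
   vertex 4.1 4.9 2.8
  endloop
 endfacet
 facet normal -0.349 0.381 0.856
  outer loop
   vertex 1.6 4.3 3.1
   vertex 1.6 1.6 4.3
   vertex 2.2 1.7 4.5
  endloop
 endfacet
 facet normal -0.531 -0.712 -0.460
  outer loop
   vertex 2.2 1.0 3.2
   vertex 0.3 3.0 2.3
   vertex 3.8 0.0 2.9
  endloop
 endfacet
 facet normal -0.721 -0.692 -0.016
  outer loop
   vertex 2.2 1.0 3.2
   vertex 1.6 1.6 4.3
   vertex 0.3 3.0 2.3
  endloop
 endfacet
 facet normal -0.494 -0.848 0.193
  outer loop
   vertex 2.2 1.0 3.2
   vertex 3.8 0.0 2.9
   vertex 1.6 1.6 4.3
  endloop
 endfacet
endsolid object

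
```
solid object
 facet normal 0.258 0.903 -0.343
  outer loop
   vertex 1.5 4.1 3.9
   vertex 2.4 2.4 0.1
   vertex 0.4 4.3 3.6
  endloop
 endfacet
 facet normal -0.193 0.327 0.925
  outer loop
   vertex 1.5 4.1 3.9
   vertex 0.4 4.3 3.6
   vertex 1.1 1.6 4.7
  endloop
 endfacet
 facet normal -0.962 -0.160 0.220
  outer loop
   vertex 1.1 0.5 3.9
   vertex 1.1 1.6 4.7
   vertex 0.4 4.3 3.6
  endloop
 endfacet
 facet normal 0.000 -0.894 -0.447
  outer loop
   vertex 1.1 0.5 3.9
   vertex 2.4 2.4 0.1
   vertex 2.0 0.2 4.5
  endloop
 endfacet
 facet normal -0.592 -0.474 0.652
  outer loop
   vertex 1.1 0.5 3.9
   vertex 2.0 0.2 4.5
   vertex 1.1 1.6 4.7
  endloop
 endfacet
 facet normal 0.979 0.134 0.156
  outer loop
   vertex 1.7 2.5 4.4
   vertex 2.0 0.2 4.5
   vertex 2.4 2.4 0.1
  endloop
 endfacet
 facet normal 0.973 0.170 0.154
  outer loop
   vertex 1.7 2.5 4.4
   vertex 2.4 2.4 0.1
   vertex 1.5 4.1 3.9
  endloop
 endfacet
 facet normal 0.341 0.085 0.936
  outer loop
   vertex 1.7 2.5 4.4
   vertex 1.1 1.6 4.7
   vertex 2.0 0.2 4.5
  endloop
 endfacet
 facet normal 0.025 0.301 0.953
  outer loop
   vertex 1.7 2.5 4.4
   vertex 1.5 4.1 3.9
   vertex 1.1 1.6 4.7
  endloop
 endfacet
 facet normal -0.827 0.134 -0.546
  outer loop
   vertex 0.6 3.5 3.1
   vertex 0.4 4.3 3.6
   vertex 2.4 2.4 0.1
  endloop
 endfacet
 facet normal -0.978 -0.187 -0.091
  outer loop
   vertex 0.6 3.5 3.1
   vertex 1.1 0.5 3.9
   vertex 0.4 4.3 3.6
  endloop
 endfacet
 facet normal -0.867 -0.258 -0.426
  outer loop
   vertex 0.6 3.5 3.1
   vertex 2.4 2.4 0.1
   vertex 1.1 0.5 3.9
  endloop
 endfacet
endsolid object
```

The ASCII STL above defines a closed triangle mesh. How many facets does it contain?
12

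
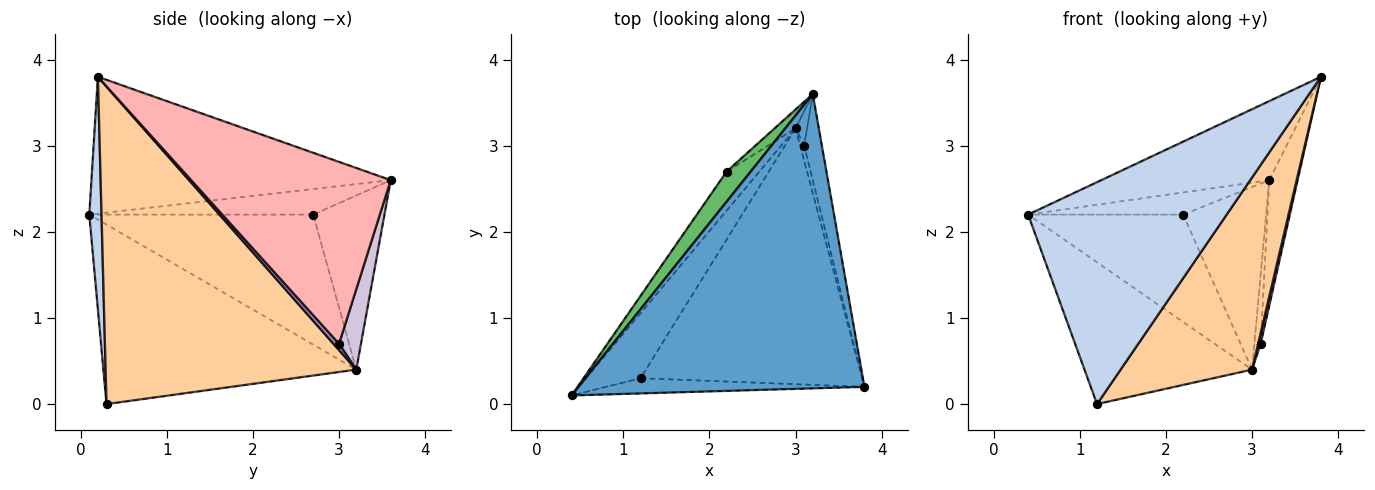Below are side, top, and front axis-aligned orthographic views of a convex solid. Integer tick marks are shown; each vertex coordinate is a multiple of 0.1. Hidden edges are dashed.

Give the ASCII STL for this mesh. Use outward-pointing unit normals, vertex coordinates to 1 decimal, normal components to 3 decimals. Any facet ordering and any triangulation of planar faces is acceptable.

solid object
 facet normal -0.419 0.235 0.877
  outer loop
   vertex 3.2 3.6 2.6
   vertex 0.4 0.1 2.2
   vertex 3.8 0.2 3.8
  endloop
 endfacet
 facet normal 0.061 -0.996 -0.068
  outer loop
   vertex 1.2 0.3 0.0
   vertex 3.8 0.2 3.8
   vertex 0.4 0.1 2.2
  endloop
 endfacet
 facet normal -0.808 0.535 -0.245
  outer loop
   vertex 3.0 3.2 0.4
   vertex 1.2 0.3 0.0
   vertex 0.4 0.1 2.2
  endloop
 endfacet
 facet normal 0.753 -0.395 -0.526
  outer loop
   vertex 3.0 3.2 0.4
   vertex 3.8 0.2 3.8
   vertex 1.2 0.3 0.0
  endloop
 endfacet
 facet normal -0.650 0.450 0.612
  outer loop
   vertex 2.2 2.7 2.2
   vertex 0.4 0.1 2.2
   vertex 3.2 3.6 2.6
  endloop
 endfacet
 facet normal -0.805 0.557 -0.203
  outer loop
   vertex 2.2 2.7 2.2
   vertex 3.0 3.2 0.4
   vertex 0.4 0.1 2.2
  endloop
 endfacet
 facet normal -0.649 0.756 -0.078
  outer loop
   vertex 2.2 2.7 2.2
   vertex 3.2 3.6 2.6
   vertex 3.0 3.2 0.4
  endloop
 endfacet
 facet normal 0.985 0.140 -0.096
  outer loop
   vertex 3.1 3.0 0.7
   vertex 3.2 3.6 2.6
   vertex 3.8 0.2 3.8
  endloop
 endfacet
 facet normal 0.788 -0.358 -0.501
  outer loop
   vertex 3.1 3.0 0.7
   vertex 3.8 0.2 3.8
   vertex 3.0 3.2 0.4
  endloop
 endfacet
 facet normal 0.953 0.272 -0.136
  outer loop
   vertex 3.1 3.0 0.7
   vertex 3.0 3.2 0.4
   vertex 3.2 3.6 2.6
  endloop
 endfacet
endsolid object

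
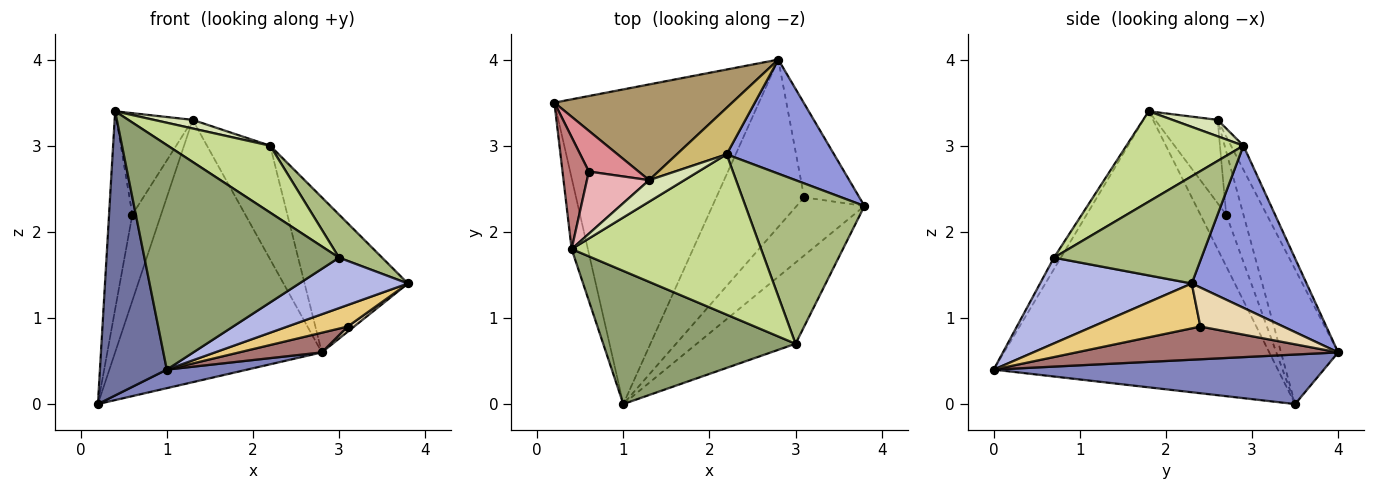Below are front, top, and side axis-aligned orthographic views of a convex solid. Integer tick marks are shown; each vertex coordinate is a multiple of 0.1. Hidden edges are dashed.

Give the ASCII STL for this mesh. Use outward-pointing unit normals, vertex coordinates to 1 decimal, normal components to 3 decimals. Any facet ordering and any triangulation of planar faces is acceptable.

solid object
 facet normal -0.972 -0.229 -0.057
  outer loop
   vertex 0.4 1.8 3.4
   vertex 0.2 3.5 0.0
   vertex 1.0 0.0 0.4
  endloop
 endfacet
 facet normal 0.235 -0.057 -0.970
  outer loop
   vertex 2.8 4.0 0.6
   vertex 1.0 0.0 0.4
   vertex 0.2 3.5 0.0
  endloop
 endfacet
 facet normal 0.667 0.600 0.442
  outer loop
   vertex 2.8 4.0 0.6
   vertex 2.2 2.9 3.0
   vertex 3.8 2.3 1.4
  endloop
 endfacet
 facet normal 0.593 -0.425 -0.684
  outer loop
   vertex 3.0 0.7 1.7
   vertex 1.0 0.0 0.4
   vertex 3.8 2.3 1.4
  endloop
 endfacet
 facet normal -0.030 -0.860 0.510
  outer loop
   vertex 3.0 0.7 1.7
   vertex 0.4 1.8 3.4
   vertex 1.0 0.0 0.4
  endloop
 endfacet
 facet normal 0.657 -0.192 0.729
  outer loop
   vertex 3.0 0.7 1.7
   vertex 3.8 2.3 1.4
   vertex 2.2 2.9 3.0
  endloop
 endfacet
 facet normal 0.403 -0.352 0.845
  outer loop
   vertex 3.0 0.7 1.7
   vertex 2.2 2.9 3.0
   vertex 0.4 1.8 3.4
  endloop
 endfacet
 facet normal 0.398 -0.341 0.852
  outer loop
   vertex 1.3 2.6 3.3
   vertex 0.4 1.8 3.4
   vertex 2.2 2.9 3.0
  endloop
 endfacet
 facet normal -0.251 0.909 0.332
  outer loop
   vertex 1.3 2.6 3.3
   vertex 2.8 4.0 0.6
   vertex 0.2 3.5 0.0
  endloop
 endfacet
 facet normal -0.179 0.911 0.372
  outer loop
   vertex 1.3 2.6 3.3
   vertex 2.2 2.9 3.0
   vertex 2.8 4.0 0.6
  endloop
 endfacet
 facet normal 0.527 -0.295 -0.797
  outer loop
   vertex 3.1 2.4 0.9
   vertex 3.8 2.3 1.4
   vertex 1.0 0.0 0.4
  endloop
 endfacet
 facet normal 0.576 -0.045 -0.816
  outer loop
   vertex 3.1 2.4 0.9
   vertex 2.8 4.0 0.6
   vertex 3.8 2.3 1.4
  endloop
 endfacet
 facet normal 0.347 -0.110 -0.931
  outer loop
   vertex 3.1 2.4 0.9
   vertex 1.0 0.0 0.4
   vertex 2.8 4.0 0.6
  endloop
 endfacet
 facet normal -0.694 0.626 0.354
  outer loop
   vertex 0.6 2.7 2.2
   vertex 0.2 3.5 0.0
   vertex 0.4 1.8 3.4
  endloop
 endfacet
 facet normal -0.477 0.795 0.376
  outer loop
   vertex 0.6 2.7 2.2
   vertex 1.3 2.6 3.3
   vertex 0.2 3.5 0.0
  endloop
 endfacet
 facet normal -0.573 0.698 0.428
  outer loop
   vertex 0.6 2.7 2.2
   vertex 0.4 1.8 3.4
   vertex 1.3 2.6 3.3
  endloop
 endfacet
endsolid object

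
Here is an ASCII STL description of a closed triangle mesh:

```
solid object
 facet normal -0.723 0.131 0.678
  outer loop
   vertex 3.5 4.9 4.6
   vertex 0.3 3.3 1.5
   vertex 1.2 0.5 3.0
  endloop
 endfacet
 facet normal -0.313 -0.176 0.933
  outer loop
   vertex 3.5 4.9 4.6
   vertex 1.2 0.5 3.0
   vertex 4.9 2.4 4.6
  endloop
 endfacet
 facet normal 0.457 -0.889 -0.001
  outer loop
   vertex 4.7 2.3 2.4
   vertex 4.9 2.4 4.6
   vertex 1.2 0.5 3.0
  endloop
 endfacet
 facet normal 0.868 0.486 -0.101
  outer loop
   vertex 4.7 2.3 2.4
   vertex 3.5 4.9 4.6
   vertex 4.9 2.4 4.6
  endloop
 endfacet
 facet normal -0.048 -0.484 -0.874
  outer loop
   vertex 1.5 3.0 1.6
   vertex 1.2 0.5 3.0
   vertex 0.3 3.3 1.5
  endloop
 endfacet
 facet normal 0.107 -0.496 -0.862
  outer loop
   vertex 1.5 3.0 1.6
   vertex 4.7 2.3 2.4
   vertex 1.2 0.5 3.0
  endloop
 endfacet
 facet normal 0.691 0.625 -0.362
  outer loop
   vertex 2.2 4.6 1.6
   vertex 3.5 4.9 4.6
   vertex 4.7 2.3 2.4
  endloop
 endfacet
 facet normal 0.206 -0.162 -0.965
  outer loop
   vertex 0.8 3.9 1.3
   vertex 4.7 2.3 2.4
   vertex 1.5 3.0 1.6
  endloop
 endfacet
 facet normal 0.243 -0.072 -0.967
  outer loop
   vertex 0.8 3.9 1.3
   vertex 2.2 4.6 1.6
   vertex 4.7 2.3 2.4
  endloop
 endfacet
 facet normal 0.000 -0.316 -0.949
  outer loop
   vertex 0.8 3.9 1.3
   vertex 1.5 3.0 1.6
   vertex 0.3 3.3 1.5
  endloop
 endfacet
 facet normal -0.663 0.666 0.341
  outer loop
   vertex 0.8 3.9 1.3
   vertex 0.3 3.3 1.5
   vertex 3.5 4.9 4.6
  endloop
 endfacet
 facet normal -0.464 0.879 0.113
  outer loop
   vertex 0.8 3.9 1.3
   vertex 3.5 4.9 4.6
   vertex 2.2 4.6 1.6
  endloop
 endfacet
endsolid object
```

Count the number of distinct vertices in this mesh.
8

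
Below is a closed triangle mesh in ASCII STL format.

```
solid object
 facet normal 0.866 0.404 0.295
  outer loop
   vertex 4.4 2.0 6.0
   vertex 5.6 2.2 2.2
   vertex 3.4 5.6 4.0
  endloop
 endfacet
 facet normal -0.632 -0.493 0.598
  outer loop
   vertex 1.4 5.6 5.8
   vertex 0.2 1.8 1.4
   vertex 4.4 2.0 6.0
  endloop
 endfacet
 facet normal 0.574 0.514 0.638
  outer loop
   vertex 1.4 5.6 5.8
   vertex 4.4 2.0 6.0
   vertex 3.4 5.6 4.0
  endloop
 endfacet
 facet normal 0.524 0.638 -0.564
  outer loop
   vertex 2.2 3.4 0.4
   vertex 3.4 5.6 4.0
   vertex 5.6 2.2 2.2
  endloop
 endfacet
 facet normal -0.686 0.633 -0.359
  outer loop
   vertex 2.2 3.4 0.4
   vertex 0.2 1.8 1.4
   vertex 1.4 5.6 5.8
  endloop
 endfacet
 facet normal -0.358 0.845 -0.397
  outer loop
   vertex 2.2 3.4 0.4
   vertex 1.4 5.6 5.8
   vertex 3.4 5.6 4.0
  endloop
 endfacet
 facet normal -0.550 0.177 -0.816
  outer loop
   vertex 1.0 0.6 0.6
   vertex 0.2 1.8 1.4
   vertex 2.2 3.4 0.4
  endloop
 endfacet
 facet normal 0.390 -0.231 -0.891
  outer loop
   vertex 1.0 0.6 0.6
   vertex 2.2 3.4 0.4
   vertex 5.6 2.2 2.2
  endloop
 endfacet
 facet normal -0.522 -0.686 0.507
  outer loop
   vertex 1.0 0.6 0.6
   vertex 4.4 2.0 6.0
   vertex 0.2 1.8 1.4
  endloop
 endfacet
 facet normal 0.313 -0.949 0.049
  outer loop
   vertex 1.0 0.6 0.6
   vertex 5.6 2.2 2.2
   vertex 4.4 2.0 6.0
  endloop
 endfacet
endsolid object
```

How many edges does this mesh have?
15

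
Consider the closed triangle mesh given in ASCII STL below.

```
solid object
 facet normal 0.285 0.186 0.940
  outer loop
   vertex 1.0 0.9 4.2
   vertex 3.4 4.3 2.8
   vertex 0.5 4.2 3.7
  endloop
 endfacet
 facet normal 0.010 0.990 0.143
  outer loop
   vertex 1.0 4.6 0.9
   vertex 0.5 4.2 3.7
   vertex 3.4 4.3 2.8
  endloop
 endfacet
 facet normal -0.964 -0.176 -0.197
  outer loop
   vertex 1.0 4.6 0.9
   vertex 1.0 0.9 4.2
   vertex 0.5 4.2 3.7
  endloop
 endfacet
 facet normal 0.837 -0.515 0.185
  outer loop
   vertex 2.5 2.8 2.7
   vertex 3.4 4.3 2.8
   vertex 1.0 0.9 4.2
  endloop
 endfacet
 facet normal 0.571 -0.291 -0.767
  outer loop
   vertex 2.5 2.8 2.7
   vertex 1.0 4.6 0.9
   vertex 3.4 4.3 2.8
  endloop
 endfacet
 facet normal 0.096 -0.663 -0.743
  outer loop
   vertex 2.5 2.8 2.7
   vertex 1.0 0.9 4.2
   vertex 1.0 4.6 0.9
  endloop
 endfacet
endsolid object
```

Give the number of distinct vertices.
5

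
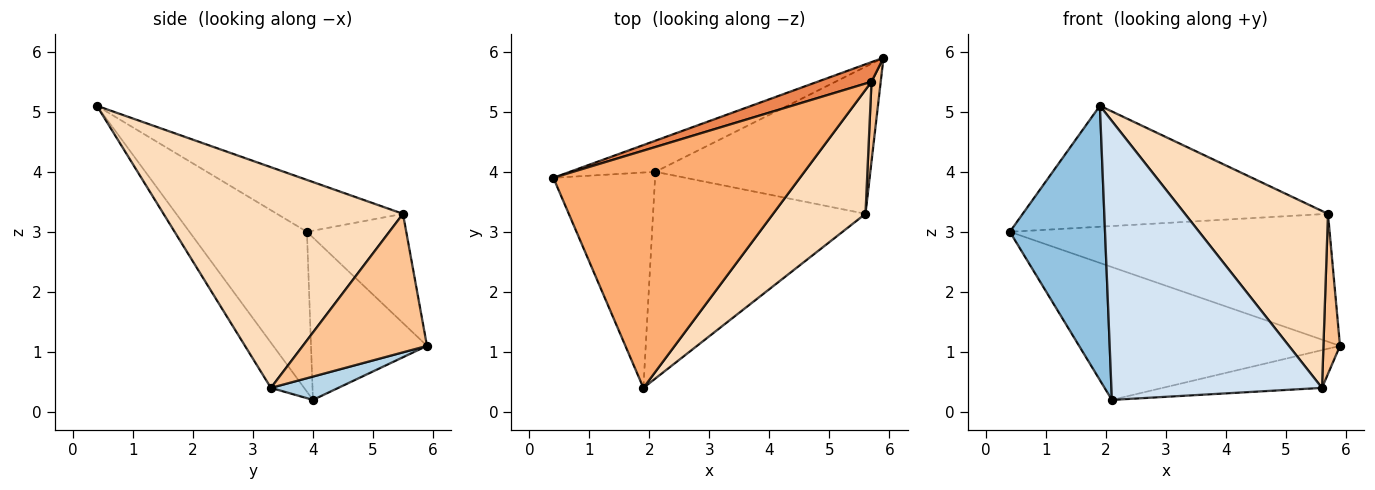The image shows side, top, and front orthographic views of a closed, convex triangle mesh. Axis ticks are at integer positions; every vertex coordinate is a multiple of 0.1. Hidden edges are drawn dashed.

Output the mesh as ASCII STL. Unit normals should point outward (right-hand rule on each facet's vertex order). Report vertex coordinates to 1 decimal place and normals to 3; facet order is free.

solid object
 facet normal -0.397 0.894 -0.209
  outer loop
   vertex 2.1 4.0 0.2
   vertex 0.4 3.9 3.0
   vertex 5.9 5.9 1.1
  endloop
 endfacet
 facet normal -0.697 -0.564 -0.443
  outer loop
   vertex 2.1 4.0 0.2
   vertex 1.9 0.4 5.1
   vertex 0.4 3.9 3.0
  endloop
 endfacet
 facet normal 0.105 0.247 -0.963
  outer loop
   vertex 5.6 3.3 0.4
   vertex 2.1 4.0 0.2
   vertex 5.9 5.9 1.1
  endloop
 endfacet
 facet normal -0.126 -0.797 -0.591
  outer loop
   vertex 5.6 3.3 0.4
   vertex 1.9 0.4 5.1
   vertex 2.1 4.0 0.2
  endloop
 endfacet
 facet normal -0.293 0.945 0.145
  outer loop
   vertex 5.7 5.5 3.3
   vertex 5.9 5.9 1.1
   vertex 0.4 3.9 3.0
  endloop
 endfacet
 facet normal -0.184 0.446 0.876
  outer loop
   vertex 5.7 5.5 3.3
   vertex 0.4 3.9 3.0
   vertex 1.9 0.4 5.1
  endloop
 endfacet
 facet normal 0.989 -0.132 0.066
  outer loop
   vertex 5.7 5.5 3.3
   vertex 5.6 3.3 0.4
   vertex 5.9 5.9 1.1
  endloop
 endfacet
 facet normal 0.808 -0.483 0.338
  outer loop
   vertex 5.7 5.5 3.3
   vertex 1.9 0.4 5.1
   vertex 5.6 3.3 0.4
  endloop
 endfacet
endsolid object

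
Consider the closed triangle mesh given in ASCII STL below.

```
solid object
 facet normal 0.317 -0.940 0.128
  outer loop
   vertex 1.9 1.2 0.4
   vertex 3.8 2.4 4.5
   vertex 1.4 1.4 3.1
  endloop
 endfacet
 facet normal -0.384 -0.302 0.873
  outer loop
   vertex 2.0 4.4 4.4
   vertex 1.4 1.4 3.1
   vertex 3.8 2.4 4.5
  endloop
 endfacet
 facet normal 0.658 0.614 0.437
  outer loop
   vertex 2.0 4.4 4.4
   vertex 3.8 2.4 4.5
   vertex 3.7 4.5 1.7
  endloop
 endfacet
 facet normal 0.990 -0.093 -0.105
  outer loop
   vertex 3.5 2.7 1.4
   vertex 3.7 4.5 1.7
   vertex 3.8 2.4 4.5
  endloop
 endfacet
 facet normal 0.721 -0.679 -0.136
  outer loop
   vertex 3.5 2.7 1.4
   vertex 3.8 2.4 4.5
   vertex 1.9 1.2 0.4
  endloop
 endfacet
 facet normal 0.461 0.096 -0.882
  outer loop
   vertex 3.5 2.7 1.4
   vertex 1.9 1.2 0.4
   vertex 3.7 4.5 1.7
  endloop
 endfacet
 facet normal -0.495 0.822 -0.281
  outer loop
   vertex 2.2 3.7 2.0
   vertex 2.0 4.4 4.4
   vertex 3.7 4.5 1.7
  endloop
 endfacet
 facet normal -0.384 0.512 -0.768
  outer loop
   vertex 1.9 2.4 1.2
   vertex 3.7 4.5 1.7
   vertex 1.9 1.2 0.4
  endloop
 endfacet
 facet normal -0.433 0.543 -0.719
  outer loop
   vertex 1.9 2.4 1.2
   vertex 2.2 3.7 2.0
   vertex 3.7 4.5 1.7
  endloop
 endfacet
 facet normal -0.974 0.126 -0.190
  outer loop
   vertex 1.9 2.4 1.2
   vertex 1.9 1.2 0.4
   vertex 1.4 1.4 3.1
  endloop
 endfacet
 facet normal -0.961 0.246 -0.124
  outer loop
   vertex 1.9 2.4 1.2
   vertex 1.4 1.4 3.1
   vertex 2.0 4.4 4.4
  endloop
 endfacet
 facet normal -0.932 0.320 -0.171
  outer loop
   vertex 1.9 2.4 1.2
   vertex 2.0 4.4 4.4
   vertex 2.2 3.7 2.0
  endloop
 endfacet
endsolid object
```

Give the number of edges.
18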